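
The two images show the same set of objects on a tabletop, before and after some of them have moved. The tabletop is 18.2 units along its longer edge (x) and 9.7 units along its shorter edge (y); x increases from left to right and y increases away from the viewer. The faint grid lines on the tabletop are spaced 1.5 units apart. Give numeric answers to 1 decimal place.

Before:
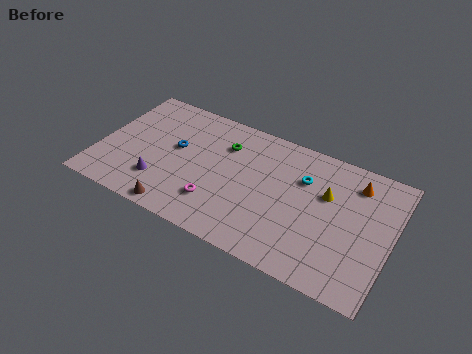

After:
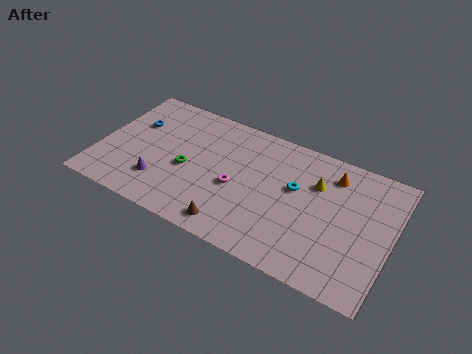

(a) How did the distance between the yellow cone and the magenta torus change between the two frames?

-2.1

Before: roughly 7.4 units apart; after: 5.3. That's 2.1 units closer together.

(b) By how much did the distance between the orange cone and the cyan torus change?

-0.4

The distance was about 3.3 in the first image and 2.9 in the second, so they moved 0.4 units closer together.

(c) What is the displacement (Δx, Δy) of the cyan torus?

(-0.4, -0.9)

From the two frames, the cyan torus sits at roughly (12.6, 6.7) before and (12.2, 5.8) after.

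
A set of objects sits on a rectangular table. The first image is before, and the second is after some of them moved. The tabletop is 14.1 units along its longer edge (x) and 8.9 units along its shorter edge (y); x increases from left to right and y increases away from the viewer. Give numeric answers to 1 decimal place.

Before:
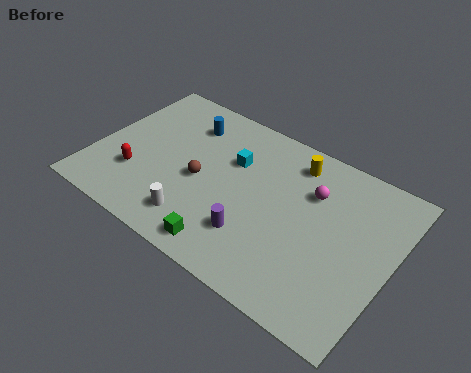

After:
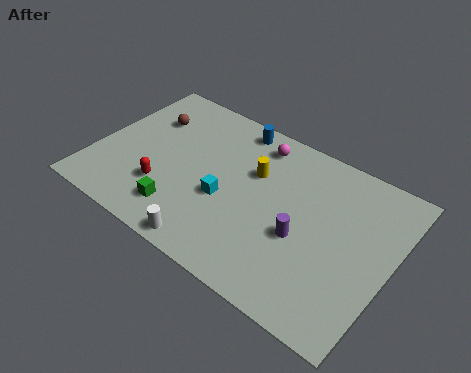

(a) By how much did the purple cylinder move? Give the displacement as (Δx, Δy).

(2.1, 1.2)

The purple cylinder was at about (8.0, 2.4) and moved to about (10.1, 3.6).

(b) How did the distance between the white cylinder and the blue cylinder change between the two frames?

+1.7

Before: roughly 5.4 units apart; after: 7.1. That's 1.7 units further apart.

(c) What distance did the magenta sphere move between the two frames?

3.2

The magenta sphere was near (10.1, 6.2) before and (7.2, 7.5) after, so it travelled √(2.9² + 1.3²) ≈ 3.2 units.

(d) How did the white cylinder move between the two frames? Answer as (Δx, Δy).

(0.9, -0.9)

The white cylinder was at about (5.4, 1.7) and moved to about (6.3, 0.8).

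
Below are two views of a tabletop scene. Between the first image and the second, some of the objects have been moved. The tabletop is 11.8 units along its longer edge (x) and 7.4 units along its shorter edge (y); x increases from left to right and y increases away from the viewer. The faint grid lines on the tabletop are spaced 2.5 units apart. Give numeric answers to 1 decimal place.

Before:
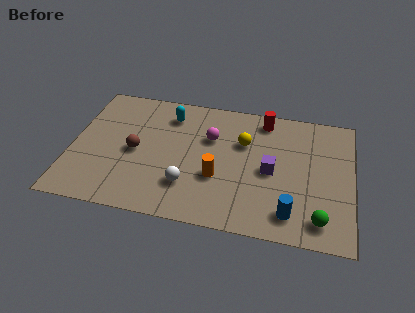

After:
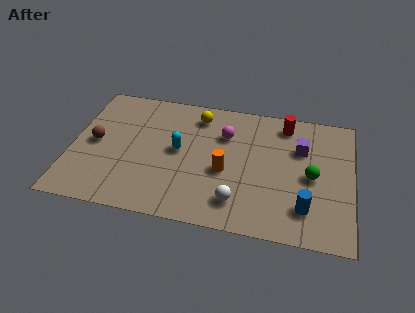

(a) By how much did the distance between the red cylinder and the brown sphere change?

+2.3

The distance was about 6.0 in the first image and 8.3 in the second, so they moved 2.3 units further apart.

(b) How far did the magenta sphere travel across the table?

0.7

From (5.8, 4.9) to (6.4, 5.2), the magenta sphere covered √(0.6² + 0.3²) ≈ 0.7 units.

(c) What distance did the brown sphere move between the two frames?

1.7

The brown sphere moved from about (2.7, 3.5) to (1.0, 3.7), a distance of √(1.7² + 0.2²) ≈ 1.7.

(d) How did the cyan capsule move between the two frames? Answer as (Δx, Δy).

(0.5, -2.0)

The cyan capsule started near (4.0, 5.9) and ended near (4.5, 3.9).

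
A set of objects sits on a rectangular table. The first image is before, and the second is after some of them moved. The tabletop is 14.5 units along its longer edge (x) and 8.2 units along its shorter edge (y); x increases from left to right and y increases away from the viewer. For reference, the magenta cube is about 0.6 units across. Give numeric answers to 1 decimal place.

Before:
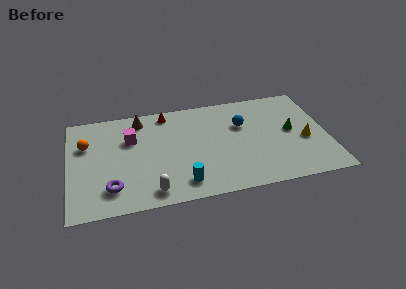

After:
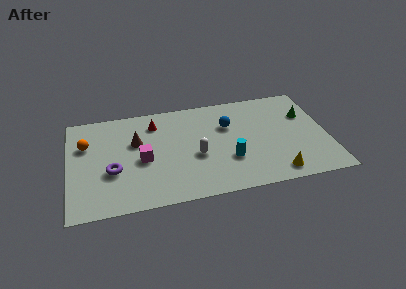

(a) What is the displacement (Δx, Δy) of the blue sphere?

(-0.8, 0.1)

The blue sphere started near (9.8, 5.4) and ended near (9.0, 5.5).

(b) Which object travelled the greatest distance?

the white capsule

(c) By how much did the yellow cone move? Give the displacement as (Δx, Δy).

(-1.8, -2.3)

From the two frames, the yellow cone sits at roughly (13.2, 3.4) before and (11.4, 1.1) after.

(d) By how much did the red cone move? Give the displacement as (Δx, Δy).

(-0.7, -0.7)

The red cone was at about (5.6, 7.2) and moved to about (4.9, 6.5).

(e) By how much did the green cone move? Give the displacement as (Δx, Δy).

(0.9, 1.2)

From the two frames, the green cone sits at roughly (12.5, 4.3) before and (13.4, 5.5) after.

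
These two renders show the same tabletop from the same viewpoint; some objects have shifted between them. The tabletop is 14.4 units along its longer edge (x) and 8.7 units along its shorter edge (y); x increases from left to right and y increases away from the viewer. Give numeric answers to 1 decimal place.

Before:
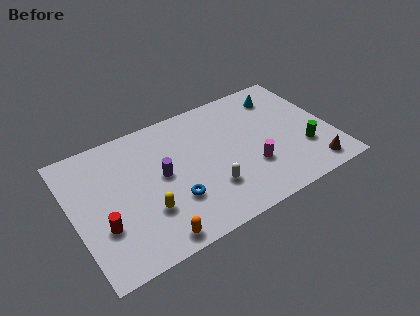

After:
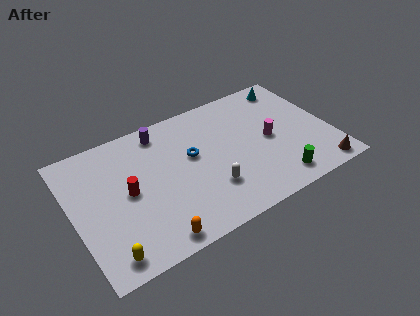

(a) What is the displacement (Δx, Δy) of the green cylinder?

(-1.8, -1.4)

From the two frames, the green cylinder sits at roughly (12.7, 2.7) before and (10.9, 1.3) after.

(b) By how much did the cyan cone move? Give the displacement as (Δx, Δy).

(0.7, 0.5)

The cyan cone was at about (12.1, 7.0) and moved to about (12.8, 7.5).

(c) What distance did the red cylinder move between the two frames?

2.2

The red cylinder was near (1.4, 2.9) before and (3.0, 4.4) after, so it travelled √(1.6² + 1.5²) ≈ 2.2 units.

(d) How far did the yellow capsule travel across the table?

2.9

The yellow capsule moved from about (3.8, 2.7) to (1.4, 1.1), a distance of √(2.4² + 1.6²) ≈ 2.9.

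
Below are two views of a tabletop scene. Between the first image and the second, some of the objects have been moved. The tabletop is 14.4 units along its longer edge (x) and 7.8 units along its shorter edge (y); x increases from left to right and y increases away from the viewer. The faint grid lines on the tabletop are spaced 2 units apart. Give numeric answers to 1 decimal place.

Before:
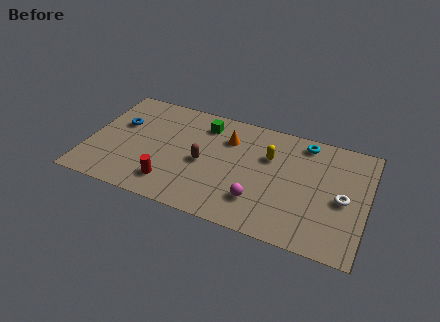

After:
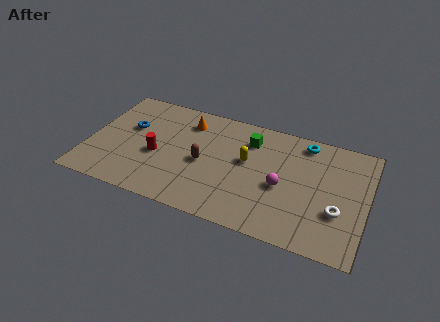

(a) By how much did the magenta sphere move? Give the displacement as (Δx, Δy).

(1.1, 1.4)

From the two frames, the magenta sphere sits at roughly (9.0, 2.0) before and (10.1, 3.4) after.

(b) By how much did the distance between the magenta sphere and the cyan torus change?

-1.7

The distance was about 5.2 in the first image and 3.5 in the second, so they moved 1.7 units closer together.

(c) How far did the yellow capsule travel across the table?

1.3

The yellow capsule was near (9.3, 5.2) before and (8.2, 4.5) after, so it travelled √(1.1² + 0.7²) ≈ 1.3 units.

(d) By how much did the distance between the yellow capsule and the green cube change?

-2.2

Before: roughly 3.7 units apart; after: 1.5. That's 2.2 units closer together.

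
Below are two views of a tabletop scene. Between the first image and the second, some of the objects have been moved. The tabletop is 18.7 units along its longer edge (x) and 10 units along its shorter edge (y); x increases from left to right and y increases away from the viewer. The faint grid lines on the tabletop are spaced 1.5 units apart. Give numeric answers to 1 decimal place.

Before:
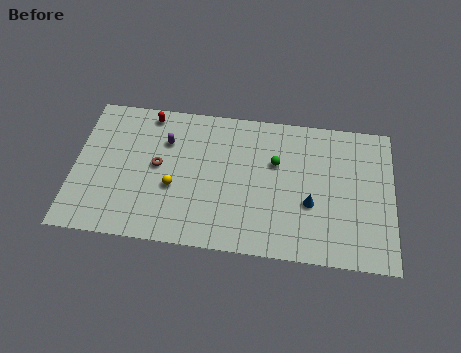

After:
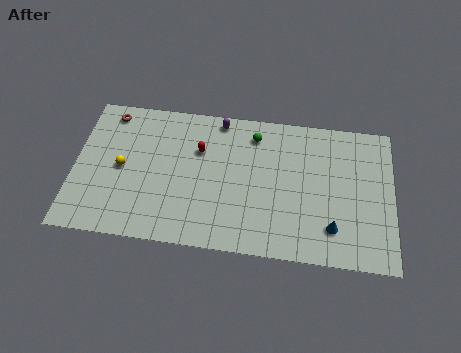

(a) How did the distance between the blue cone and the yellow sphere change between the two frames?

+4.7

Before: roughly 8.0 units apart; after: 12.7. That's 4.7 units further apart.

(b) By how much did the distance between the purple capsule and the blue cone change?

+0.3

The distance was about 9.2 in the first image and 9.5 in the second, so they moved 0.3 units further apart.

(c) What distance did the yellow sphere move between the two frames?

3.3

From (5.9, 3.9) to (2.8, 4.9), the yellow sphere covered √(3.1² + 1.0²) ≈ 3.3 units.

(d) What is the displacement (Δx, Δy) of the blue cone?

(1.3, -1.5)

The blue cone started near (13.9, 3.8) and ended near (15.2, 2.3).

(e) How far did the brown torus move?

4.5

From (4.9, 5.3) to (1.9, 8.7), the brown torus covered √(3.0² + 3.4²) ≈ 4.5 units.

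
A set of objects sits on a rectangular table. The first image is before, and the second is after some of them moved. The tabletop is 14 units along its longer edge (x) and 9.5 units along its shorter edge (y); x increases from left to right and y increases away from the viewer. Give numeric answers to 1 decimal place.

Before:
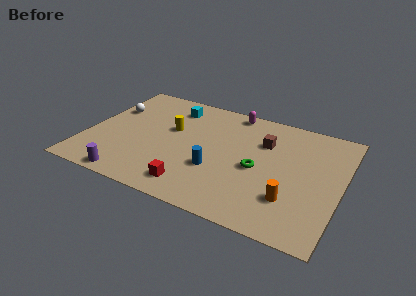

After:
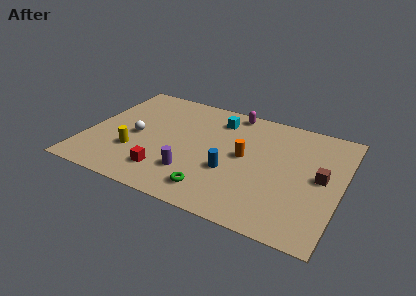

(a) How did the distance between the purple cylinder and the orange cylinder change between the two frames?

-5.2

Before: roughly 8.8 units apart; after: 3.6. That's 5.2 units closer together.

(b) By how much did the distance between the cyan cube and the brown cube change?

+1.2

Before: roughly 5.4 units apart; after: 6.6. That's 1.2 units further apart.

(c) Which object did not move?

the magenta capsule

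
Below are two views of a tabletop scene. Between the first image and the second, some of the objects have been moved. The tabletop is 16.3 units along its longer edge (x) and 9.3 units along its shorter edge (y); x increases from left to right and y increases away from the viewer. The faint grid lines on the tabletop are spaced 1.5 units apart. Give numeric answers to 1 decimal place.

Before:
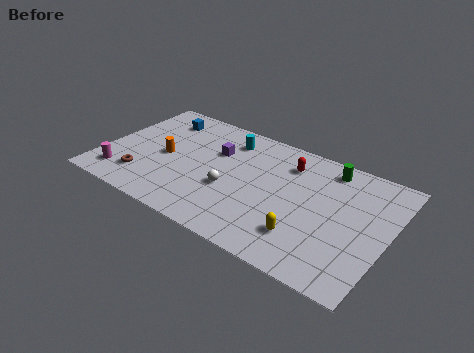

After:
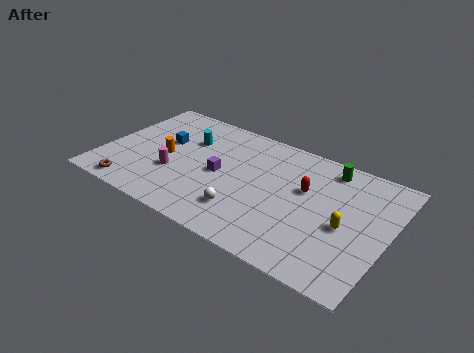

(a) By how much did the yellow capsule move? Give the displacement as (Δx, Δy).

(2.0, 1.8)

The yellow capsule was at about (12.0, 2.3) and moved to about (14.0, 4.1).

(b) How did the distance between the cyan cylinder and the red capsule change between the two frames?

+3.4

Before: roughly 3.6 units apart; after: 7.0. That's 3.4 units further apart.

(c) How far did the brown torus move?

1.2

The brown torus moved from about (2.6, 2.1) to (2.2, 1.0), a distance of √(0.4² + 1.1²) ≈ 1.2.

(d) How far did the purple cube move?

1.8

The purple cube was near (6.2, 6.2) before and (6.7, 4.5) after, so it travelled √(0.5² + 1.7²) ≈ 1.8 units.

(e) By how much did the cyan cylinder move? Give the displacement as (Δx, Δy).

(-2.2, -1.1)

The cyan cylinder started near (6.7, 7.5) and ended near (4.5, 6.4).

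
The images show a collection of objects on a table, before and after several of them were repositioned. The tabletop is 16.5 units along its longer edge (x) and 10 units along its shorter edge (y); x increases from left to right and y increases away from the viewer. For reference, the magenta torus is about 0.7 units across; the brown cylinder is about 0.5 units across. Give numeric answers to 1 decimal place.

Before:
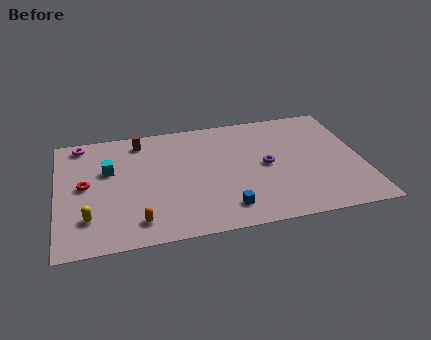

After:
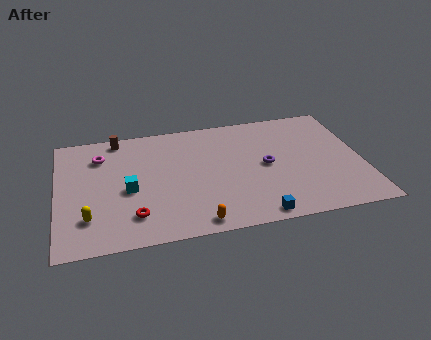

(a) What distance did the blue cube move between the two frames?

1.8

The blue cube moved from about (8.9, 1.8) to (10.5, 0.9), a distance of √(1.6² + 0.9²) ≈ 1.8.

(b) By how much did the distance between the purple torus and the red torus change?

-2.0

They were about 9.8 units apart before and 7.8 after — 2.0 units closer together.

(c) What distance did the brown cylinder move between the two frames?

1.3

The brown cylinder was near (4.6, 8.5) before and (3.4, 9.0) after, so it travelled √(1.2² + 0.5²) ≈ 1.3 units.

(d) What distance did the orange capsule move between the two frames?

3.2

The orange capsule moved from about (4.2, 1.7) to (7.3, 1.0), a distance of √(3.1² + 0.7²) ≈ 3.2.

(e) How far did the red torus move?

3.9

The red torus was near (1.5, 5.2) before and (4.0, 2.2) after, so it travelled √(2.5² + 3.0²) ≈ 3.9 units.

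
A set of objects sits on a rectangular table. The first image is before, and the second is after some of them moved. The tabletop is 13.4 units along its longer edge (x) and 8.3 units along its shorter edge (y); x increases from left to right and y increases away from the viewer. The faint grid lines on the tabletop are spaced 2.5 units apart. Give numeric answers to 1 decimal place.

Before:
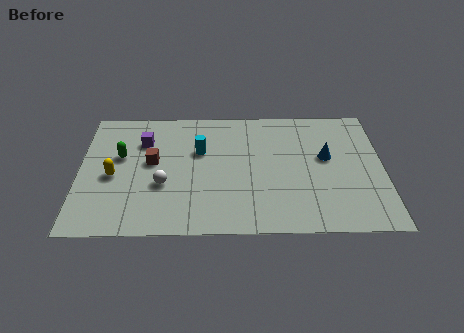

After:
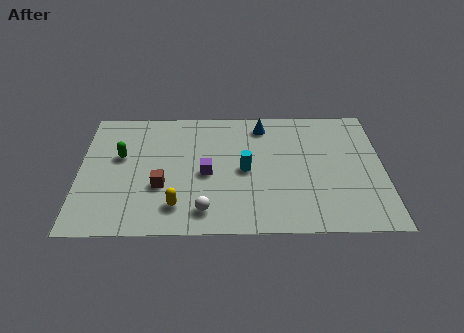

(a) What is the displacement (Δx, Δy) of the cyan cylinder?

(2.0, -1.3)

The cyan cylinder started near (5.3, 5.3) and ended near (7.3, 4.0).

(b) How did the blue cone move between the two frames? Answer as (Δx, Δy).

(-2.8, 2.2)

The blue cone started near (10.9, 4.8) and ended near (8.1, 7.0).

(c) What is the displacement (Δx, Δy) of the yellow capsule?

(2.8, -2.0)

The yellow capsule started near (1.5, 3.7) and ended near (4.3, 1.7).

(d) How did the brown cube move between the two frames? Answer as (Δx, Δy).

(0.4, -1.6)

The brown cube was at about (3.2, 4.6) and moved to about (3.6, 3.0).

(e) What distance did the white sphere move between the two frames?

2.5

The white sphere moved from about (3.7, 3.1) to (5.5, 1.4), a distance of √(1.8² + 1.7²) ≈ 2.5.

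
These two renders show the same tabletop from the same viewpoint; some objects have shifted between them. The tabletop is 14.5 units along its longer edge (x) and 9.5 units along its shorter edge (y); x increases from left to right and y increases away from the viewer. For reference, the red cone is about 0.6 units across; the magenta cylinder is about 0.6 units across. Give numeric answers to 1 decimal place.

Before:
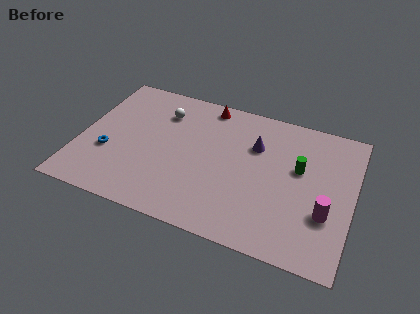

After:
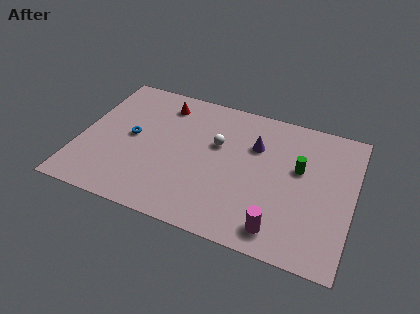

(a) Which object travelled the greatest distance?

the white sphere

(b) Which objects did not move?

the green cylinder and the purple cone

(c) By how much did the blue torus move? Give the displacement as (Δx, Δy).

(1.1, 1.5)

The blue torus was at about (1.6, 3.4) and moved to about (2.7, 4.9).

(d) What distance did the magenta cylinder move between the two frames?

2.9

The magenta cylinder was near (13.2, 3.2) before and (10.9, 1.4) after, so it travelled √(2.3² + 1.8²) ≈ 2.9 units.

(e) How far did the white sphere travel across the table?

3.4

The white sphere moved from about (4.1, 7.2) to (7.2, 5.9), a distance of √(3.1² + 1.3²) ≈ 3.4.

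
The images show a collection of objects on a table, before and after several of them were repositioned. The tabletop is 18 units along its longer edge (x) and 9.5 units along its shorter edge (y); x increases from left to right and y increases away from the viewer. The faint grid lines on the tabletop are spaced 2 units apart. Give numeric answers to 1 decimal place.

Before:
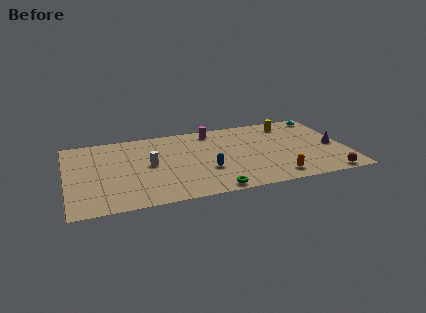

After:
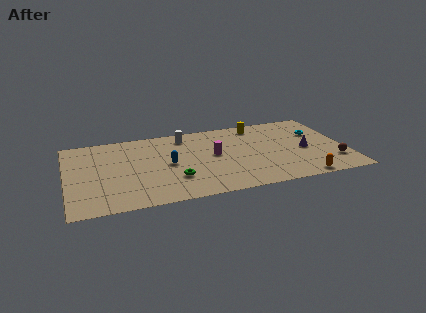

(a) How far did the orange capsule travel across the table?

1.7

The orange capsule was near (13.2, 1.4) before and (14.8, 0.8) after, so it travelled √(1.6² + 0.6²) ≈ 1.7 units.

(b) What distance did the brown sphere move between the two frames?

1.7

The brown sphere was near (16.5, 0.8) before and (17.1, 2.4) after, so it travelled √(0.6² + 1.6²) ≈ 1.7 units.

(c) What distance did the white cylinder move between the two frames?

4.0

The white cylinder was near (5.3, 4.9) before and (7.8, 8.0) after, so it travelled √(2.5² + 3.1²) ≈ 4.0 units.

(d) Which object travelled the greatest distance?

the white cylinder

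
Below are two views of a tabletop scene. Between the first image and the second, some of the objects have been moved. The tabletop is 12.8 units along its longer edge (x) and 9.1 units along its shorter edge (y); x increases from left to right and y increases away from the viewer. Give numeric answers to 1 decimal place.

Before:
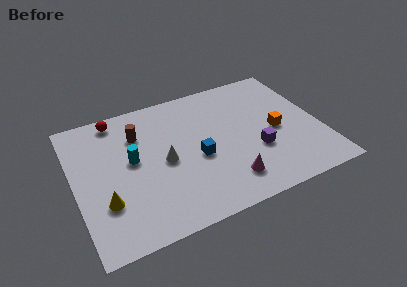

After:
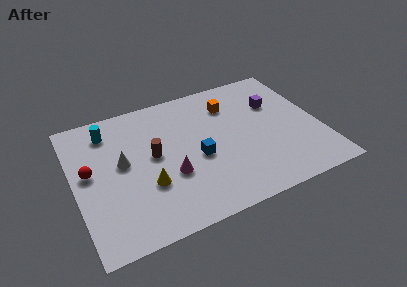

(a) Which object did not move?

the blue cube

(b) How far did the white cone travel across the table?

2.2

The white cone moved from about (4.6, 4.3) to (2.5, 5.0), a distance of √(2.1² + 0.7²) ≈ 2.2.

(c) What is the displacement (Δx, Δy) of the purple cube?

(1.4, 2.9)

The purple cube was at about (9.3, 3.2) and moved to about (10.7, 6.1).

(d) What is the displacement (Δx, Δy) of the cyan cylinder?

(-1.0, 2.4)

From the two frames, the cyan cylinder sits at roughly (3.0, 5.0) before and (2.0, 7.4) after.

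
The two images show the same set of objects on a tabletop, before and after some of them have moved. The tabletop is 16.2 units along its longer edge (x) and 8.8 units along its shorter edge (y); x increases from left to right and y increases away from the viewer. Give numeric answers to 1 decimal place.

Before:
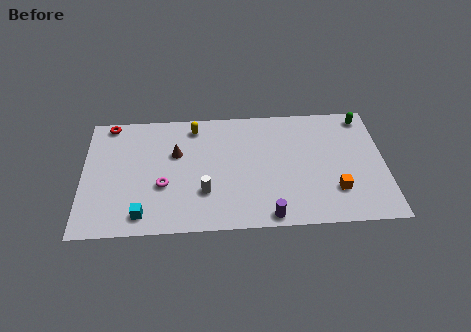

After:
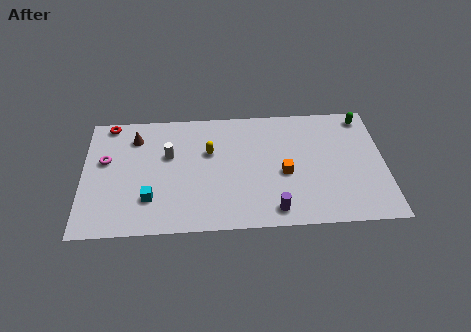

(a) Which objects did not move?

the red torus and the green capsule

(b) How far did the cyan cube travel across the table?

1.2

The cyan cube moved from about (3.2, 1.3) to (3.6, 2.4), a distance of √(0.4² + 1.1²) ≈ 1.2.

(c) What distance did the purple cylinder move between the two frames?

0.5

From (9.9, 0.8) to (10.2, 1.2), the purple cylinder covered √(0.3² + 0.4²) ≈ 0.5 units.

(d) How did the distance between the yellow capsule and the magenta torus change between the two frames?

+1.1

The distance was about 4.5 in the first image and 5.6 in the second, so they moved 1.1 units further apart.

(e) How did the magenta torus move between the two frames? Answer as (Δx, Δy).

(-3.1, 2.0)

The magenta torus started near (4.3, 3.3) and ended near (1.2, 5.3).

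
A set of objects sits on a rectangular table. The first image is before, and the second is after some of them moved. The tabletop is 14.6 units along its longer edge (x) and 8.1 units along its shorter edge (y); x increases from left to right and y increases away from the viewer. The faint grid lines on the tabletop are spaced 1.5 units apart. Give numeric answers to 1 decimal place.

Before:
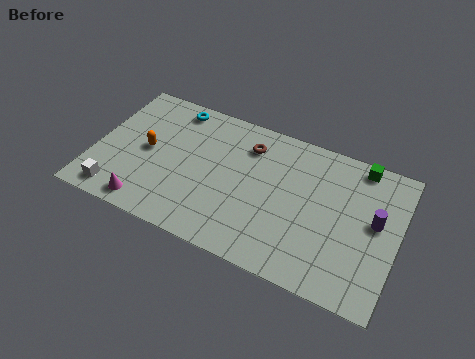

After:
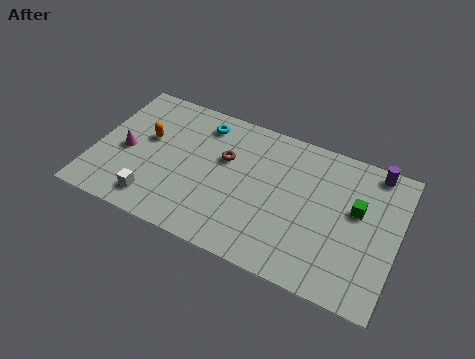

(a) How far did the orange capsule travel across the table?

0.7

The orange capsule was near (2.5, 4.1) before and (2.4, 4.8) after, so it travelled √(0.1² + 0.7²) ≈ 0.7 units.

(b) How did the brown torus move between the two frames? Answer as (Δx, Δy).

(-1.0, -1.2)

The brown torus was at about (7.2, 6.3) and moved to about (6.2, 5.1).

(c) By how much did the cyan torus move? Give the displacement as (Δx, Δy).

(1.5, -0.4)

The cyan torus started near (3.4, 7.1) and ended near (4.9, 6.7).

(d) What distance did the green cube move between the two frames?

2.5

The green cube moved from about (12.5, 7.3) to (12.6, 4.8), a distance of √(0.1² + 2.5²) ≈ 2.5.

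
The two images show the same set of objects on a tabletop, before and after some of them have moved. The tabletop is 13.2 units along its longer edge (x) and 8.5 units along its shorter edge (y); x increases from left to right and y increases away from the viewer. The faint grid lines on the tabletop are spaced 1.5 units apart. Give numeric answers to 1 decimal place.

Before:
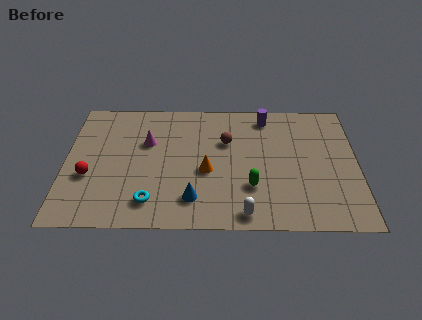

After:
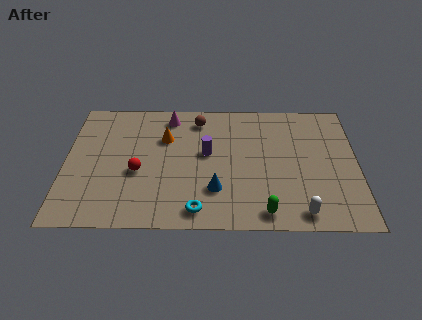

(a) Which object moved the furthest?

the purple cylinder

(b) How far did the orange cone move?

2.9

The orange cone moved from about (6.4, 3.6) to (4.5, 5.8), a distance of √(1.9² + 2.2²) ≈ 2.9.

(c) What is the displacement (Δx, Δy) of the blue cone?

(1.0, 0.6)

From the two frames, the blue cone sits at roughly (5.8, 1.8) before and (6.8, 2.4) after.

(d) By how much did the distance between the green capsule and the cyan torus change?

-1.6

The distance was about 4.6 in the first image and 3.0 in the second, so they moved 1.6 units closer together.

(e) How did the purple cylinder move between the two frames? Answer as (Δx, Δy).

(-2.7, -2.5)

The purple cylinder was at about (9.1, 7.3) and moved to about (6.4, 4.8).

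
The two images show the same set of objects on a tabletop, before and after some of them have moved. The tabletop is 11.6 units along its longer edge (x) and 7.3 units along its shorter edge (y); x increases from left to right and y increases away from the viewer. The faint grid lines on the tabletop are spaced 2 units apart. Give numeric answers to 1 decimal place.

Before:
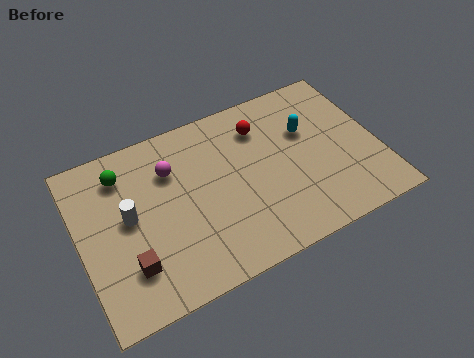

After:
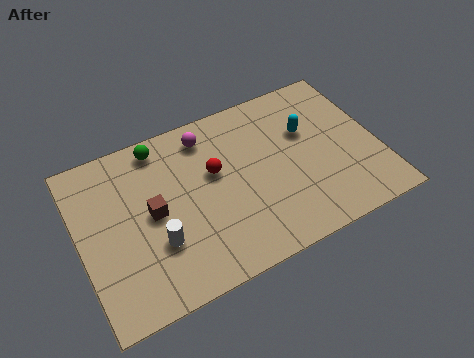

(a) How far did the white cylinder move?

1.7

The white cylinder moved from about (1.9, 3.9) to (2.8, 2.4), a distance of √(0.9² + 1.5²) ≈ 1.7.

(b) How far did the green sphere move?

1.6

From (1.9, 5.8) to (3.4, 6.4), the green sphere covered √(1.5² + 0.6²) ≈ 1.6 units.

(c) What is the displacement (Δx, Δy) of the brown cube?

(1.1, 1.8)

From the two frames, the brown cube sits at roughly (1.7, 1.9) before and (2.8, 3.7) after.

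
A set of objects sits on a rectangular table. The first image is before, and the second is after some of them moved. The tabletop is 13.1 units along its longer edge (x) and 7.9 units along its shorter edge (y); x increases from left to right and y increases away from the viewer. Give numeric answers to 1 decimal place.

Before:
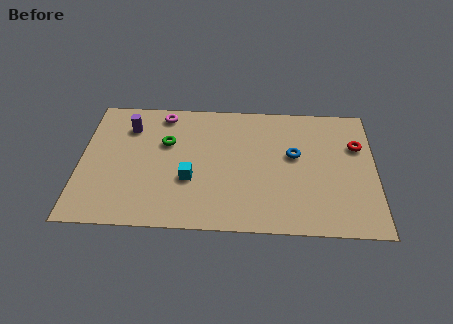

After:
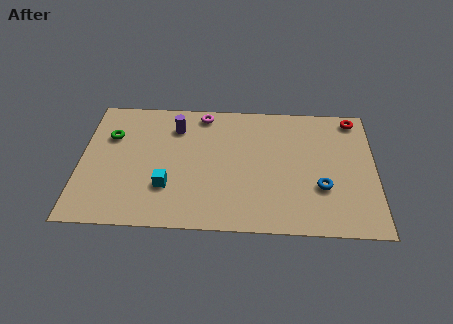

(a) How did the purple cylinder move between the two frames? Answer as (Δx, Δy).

(2.1, 0.1)

From the two frames, the purple cylinder sits at roughly (2.1, 6.0) before and (4.2, 6.1) after.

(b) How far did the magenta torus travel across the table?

1.8

The magenta torus was near (3.6, 6.9) before and (5.4, 7.0) after, so it travelled √(1.8² + 0.1²) ≈ 1.8 units.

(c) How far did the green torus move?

2.5

The green torus moved from about (3.8, 5.1) to (1.3, 5.4), a distance of √(2.5² + 0.3²) ≈ 2.5.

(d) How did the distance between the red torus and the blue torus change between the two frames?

+1.7

The distance was about 2.9 in the first image and 4.6 in the second, so they moved 1.7 units further apart.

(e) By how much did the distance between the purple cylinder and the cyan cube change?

-0.5

Before: roughly 4.2 units apart; after: 3.7. That's 0.5 units closer together.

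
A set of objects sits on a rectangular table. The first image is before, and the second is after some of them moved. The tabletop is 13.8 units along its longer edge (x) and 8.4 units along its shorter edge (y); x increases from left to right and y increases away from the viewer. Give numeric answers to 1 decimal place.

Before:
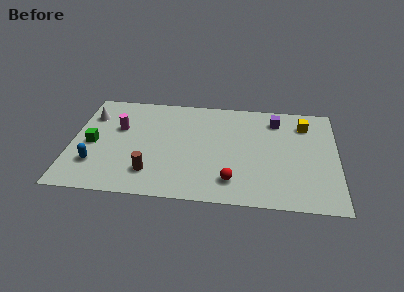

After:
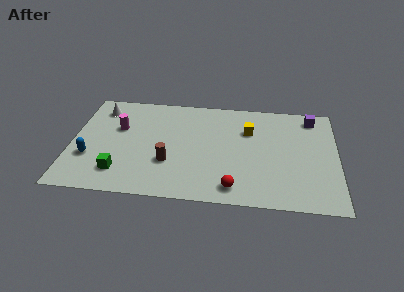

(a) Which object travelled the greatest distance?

the yellow cube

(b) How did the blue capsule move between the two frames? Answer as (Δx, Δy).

(-0.3, 0.5)

The blue capsule started near (1.3, 2.3) and ended near (1.0, 2.8).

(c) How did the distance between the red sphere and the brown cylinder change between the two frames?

-0.4

They were about 4.2 units apart before and 3.8 after — 0.4 units closer together.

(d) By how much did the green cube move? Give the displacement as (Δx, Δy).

(1.5, -2.1)

The green cube was at about (1.1, 3.9) and moved to about (2.6, 1.8).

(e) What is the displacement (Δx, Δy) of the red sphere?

(0.1, -0.5)

From the two frames, the red sphere sits at roughly (8.4, 1.7) before and (8.5, 1.2) after.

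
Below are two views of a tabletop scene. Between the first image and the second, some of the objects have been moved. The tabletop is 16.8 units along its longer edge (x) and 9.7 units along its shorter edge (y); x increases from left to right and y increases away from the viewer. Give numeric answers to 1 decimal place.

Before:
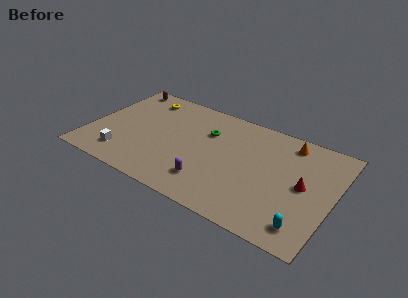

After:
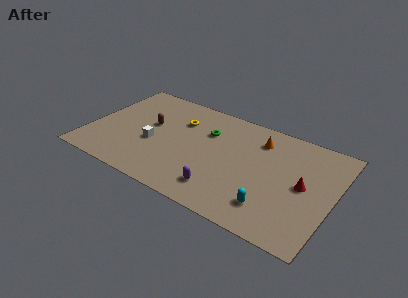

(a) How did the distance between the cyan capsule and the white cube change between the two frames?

-3.9

The distance was about 12.6 in the first image and 8.7 in the second, so they moved 3.9 units closer together.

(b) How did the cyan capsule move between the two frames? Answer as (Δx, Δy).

(-2.3, 0.5)

The cyan capsule started near (15.3, 1.6) and ended near (13.0, 2.1).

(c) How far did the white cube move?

2.7

The white cube was near (2.7, 1.9) before and (4.5, 3.9) after, so it travelled √(1.8² + 2.0²) ≈ 2.7 units.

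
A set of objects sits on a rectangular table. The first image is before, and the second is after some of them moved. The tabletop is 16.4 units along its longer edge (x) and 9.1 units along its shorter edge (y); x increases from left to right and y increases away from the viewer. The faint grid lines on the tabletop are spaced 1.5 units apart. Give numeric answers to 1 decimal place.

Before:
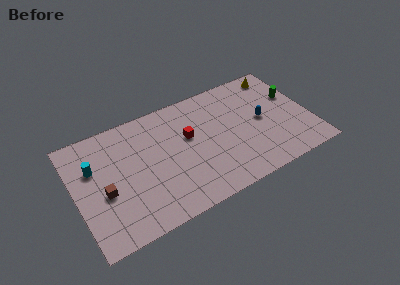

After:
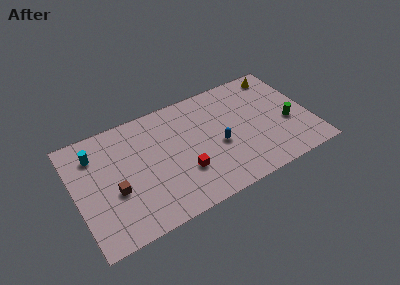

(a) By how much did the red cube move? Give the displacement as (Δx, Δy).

(-0.7, -2.6)

From the two frames, the red cube sits at roughly (8.0, 5.5) before and (7.3, 2.9) after.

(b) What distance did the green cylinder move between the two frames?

2.2

From (15.5, 5.7) to (14.8, 3.6), the green cylinder covered √(0.7² + 2.1²) ≈ 2.2 units.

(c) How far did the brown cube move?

0.7

The brown cube was near (1.9, 3.8) before and (2.6, 3.6) after, so it travelled √(0.7² + 0.2²) ≈ 0.7 units.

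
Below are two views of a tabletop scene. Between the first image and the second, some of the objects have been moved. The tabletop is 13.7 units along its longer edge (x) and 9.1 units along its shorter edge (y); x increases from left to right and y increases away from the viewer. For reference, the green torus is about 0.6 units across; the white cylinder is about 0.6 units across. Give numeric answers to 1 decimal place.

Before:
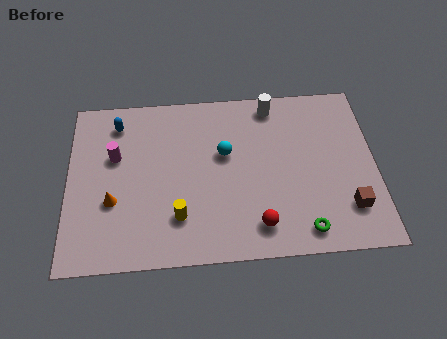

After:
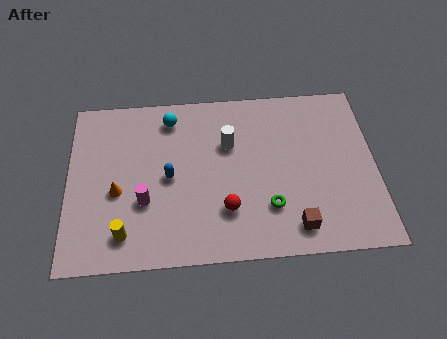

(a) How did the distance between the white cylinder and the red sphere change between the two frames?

-2.9

They were about 6.4 units apart before and 3.5 after — 2.9 units closer together.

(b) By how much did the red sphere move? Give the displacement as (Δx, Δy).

(-1.4, 0.9)

The red sphere was at about (8.4, 1.6) and moved to about (7.0, 2.5).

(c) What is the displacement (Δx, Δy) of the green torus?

(-1.5, 1.3)

The green torus was at about (10.4, 1.2) and moved to about (8.9, 2.5).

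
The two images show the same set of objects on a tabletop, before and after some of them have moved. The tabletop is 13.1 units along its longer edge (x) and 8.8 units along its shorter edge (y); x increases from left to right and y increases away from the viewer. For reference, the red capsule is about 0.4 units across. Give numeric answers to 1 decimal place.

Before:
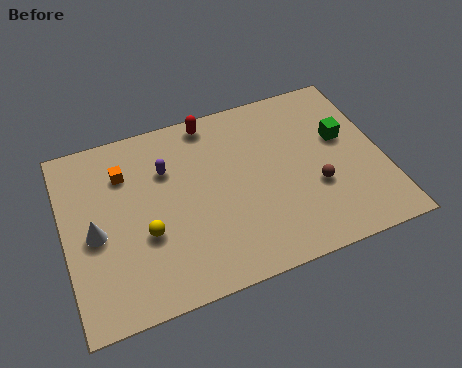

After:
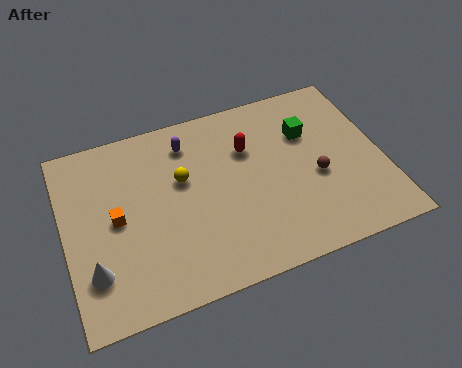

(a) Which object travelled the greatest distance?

the yellow sphere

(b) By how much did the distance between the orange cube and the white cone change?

-0.5

The distance was about 2.9 in the first image and 2.4 in the second, so they moved 0.5 units closer together.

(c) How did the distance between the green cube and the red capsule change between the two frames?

-3.4

They were about 5.9 units apart before and 2.5 after — 3.4 units closer together.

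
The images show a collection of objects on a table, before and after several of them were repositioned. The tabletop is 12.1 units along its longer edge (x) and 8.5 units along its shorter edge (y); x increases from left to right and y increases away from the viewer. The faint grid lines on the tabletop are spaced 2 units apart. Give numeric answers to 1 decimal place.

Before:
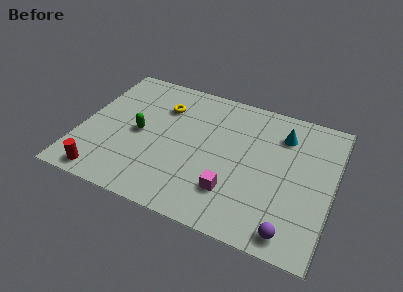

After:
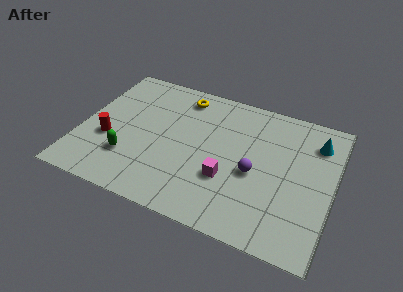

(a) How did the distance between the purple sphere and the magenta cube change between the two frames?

-1.7

The distance was about 3.1 in the first image and 1.4 in the second, so they moved 1.7 units closer together.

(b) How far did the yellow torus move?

1.3

The yellow torus moved from about (3.7, 6.2) to (4.5, 7.2), a distance of √(0.8² + 1.0²) ≈ 1.3.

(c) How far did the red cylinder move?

2.3

The red cylinder moved from about (1.5, 0.9) to (1.4, 3.2), a distance of √(0.1² + 2.3²) ≈ 2.3.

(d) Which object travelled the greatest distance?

the purple sphere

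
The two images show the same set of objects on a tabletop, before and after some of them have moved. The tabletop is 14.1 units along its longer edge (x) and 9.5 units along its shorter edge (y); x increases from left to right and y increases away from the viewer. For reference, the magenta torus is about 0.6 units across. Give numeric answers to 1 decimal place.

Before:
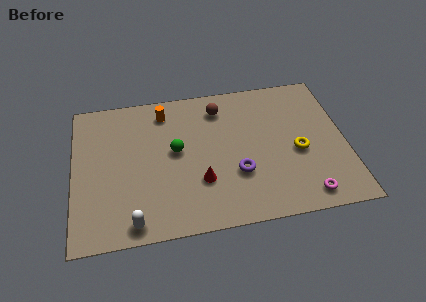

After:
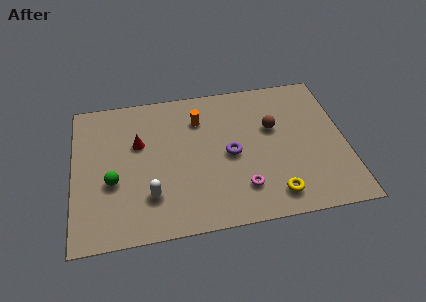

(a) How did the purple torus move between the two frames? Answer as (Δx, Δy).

(-0.3, 1.3)

The purple torus started near (8.4, 3.2) and ended near (8.1, 4.5).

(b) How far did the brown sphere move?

3.2

From (7.7, 7.7) to (10.4, 5.9), the brown sphere covered √(2.7² + 1.8²) ≈ 3.2 units.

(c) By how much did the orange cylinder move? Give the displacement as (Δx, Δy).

(1.8, -0.8)

From the two frames, the orange cylinder sits at roughly (4.8, 7.9) before and (6.6, 7.1) after.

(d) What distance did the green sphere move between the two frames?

3.6

The green sphere moved from about (5.3, 5.2) to (2.0, 3.7), a distance of √(3.3² + 1.5²) ≈ 3.6.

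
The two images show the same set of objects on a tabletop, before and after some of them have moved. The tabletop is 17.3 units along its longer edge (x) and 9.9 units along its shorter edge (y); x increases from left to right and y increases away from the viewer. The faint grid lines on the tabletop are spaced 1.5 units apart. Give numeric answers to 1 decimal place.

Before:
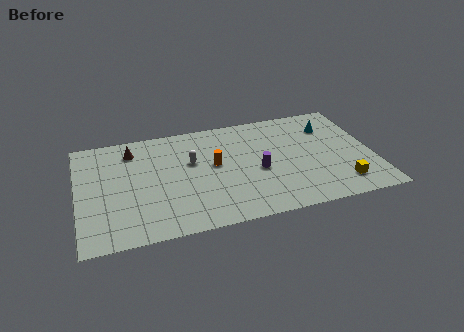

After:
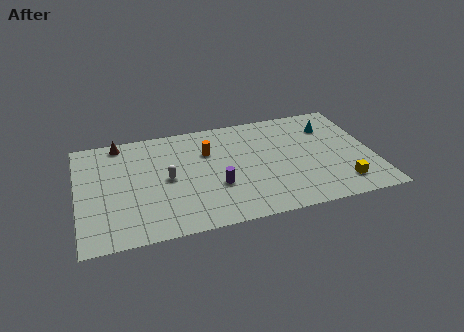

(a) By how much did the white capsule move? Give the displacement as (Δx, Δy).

(-1.5, -1.2)

From the two frames, the white capsule sits at roughly (6.7, 6.1) before and (5.2, 4.9) after.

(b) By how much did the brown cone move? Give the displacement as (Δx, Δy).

(-0.7, 0.9)

The brown cone was at about (3.3, 8.0) and moved to about (2.6, 8.9).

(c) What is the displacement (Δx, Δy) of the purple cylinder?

(-2.5, -0.8)

The purple cylinder was at about (10.5, 4.3) and moved to about (8.0, 3.5).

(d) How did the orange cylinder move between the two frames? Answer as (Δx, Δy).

(-0.3, 1.3)

From the two frames, the orange cylinder sits at roughly (8.0, 5.5) before and (7.7, 6.8) after.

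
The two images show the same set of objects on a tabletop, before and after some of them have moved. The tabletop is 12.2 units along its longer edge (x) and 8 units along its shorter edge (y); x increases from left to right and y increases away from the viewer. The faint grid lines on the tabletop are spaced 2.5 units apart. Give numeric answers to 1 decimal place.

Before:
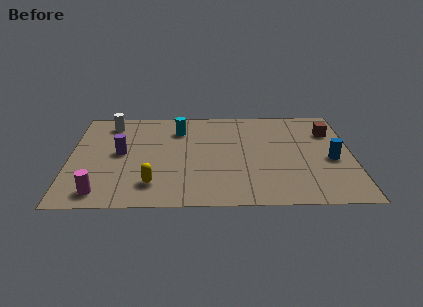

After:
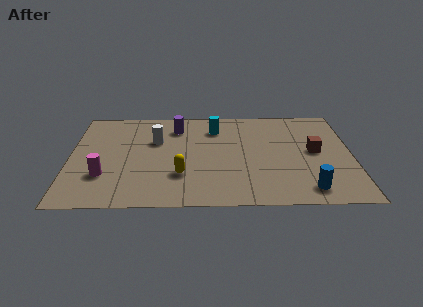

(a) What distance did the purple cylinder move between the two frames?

3.2

The purple cylinder moved from about (2.2, 4.2) to (4.6, 6.3), a distance of √(2.4² + 2.1²) ≈ 3.2.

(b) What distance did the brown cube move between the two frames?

1.7

From (11.3, 5.8) to (10.6, 4.2), the brown cube covered √(0.7² + 1.6²) ≈ 1.7 units.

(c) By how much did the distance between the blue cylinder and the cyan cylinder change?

-0.8

The distance was about 7.1 in the first image and 6.3 in the second, so they moved 0.8 units closer together.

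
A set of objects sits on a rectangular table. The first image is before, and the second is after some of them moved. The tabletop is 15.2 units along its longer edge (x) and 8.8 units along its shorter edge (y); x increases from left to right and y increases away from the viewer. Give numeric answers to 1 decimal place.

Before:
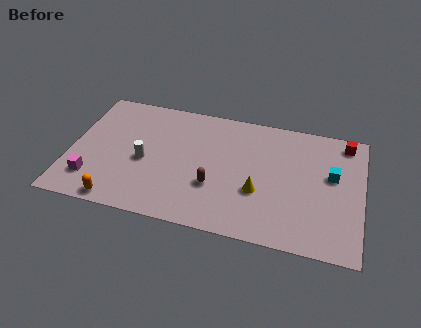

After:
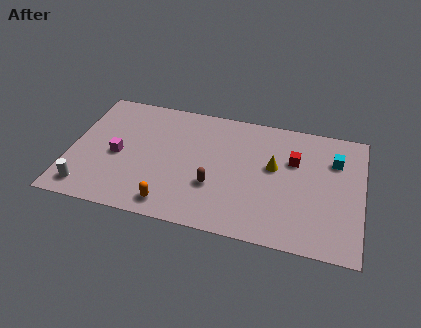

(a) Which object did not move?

the brown capsule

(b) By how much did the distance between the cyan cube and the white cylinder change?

+3.8

The distance was about 9.8 in the first image and 13.6 in the second, so they moved 3.8 units further apart.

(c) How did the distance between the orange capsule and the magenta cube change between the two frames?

+2.2

They were about 1.9 units apart before and 4.1 after — 2.2 units further apart.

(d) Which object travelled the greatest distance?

the white cylinder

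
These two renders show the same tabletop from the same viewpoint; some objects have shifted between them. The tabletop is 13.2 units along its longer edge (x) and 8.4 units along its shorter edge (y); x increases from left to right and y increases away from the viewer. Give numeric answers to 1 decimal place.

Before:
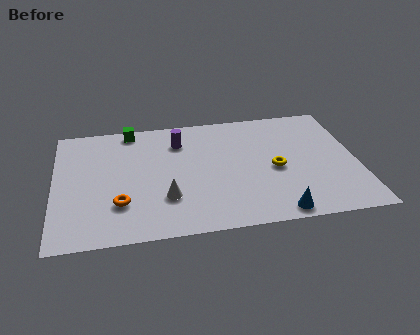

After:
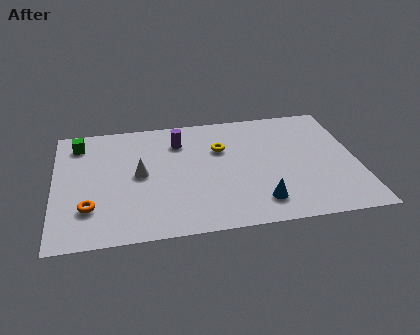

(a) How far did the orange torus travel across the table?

1.3

The orange torus moved from about (2.8, 2.4) to (1.5, 2.3), a distance of √(1.3² + 0.1²) ≈ 1.3.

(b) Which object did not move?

the purple cylinder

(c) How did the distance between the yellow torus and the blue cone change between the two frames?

+1.3

The distance was about 3.0 in the first image and 4.3 in the second, so they moved 1.3 units further apart.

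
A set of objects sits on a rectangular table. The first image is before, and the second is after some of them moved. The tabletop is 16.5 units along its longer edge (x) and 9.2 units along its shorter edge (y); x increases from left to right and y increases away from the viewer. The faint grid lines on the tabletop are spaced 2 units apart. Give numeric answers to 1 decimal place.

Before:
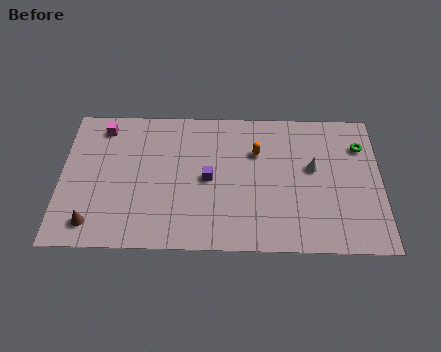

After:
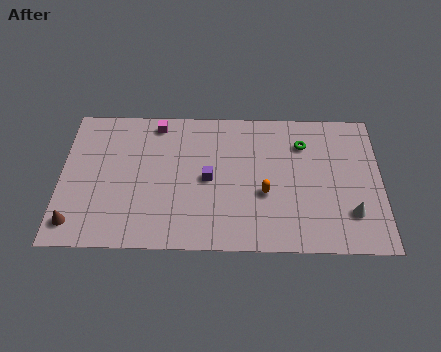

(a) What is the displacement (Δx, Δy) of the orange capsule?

(0.4, -2.7)

The orange capsule started near (10.1, 6.3) and ended near (10.5, 3.6).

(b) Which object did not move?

the purple cube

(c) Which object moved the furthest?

the white cone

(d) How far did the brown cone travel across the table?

0.9

The brown cone was near (1.7, 1.5) before and (0.8, 1.5) after, so it travelled √(0.9² + 0.0²) ≈ 0.9 units.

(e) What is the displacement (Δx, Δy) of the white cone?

(1.9, -2.9)

The white cone started near (13.0, 5.3) and ended near (14.9, 2.4).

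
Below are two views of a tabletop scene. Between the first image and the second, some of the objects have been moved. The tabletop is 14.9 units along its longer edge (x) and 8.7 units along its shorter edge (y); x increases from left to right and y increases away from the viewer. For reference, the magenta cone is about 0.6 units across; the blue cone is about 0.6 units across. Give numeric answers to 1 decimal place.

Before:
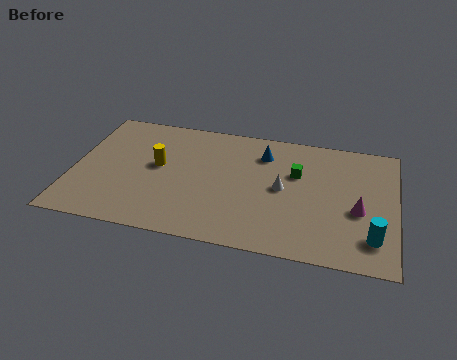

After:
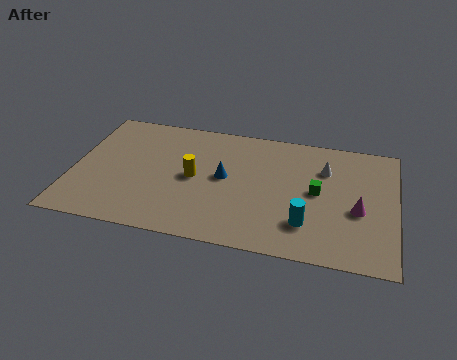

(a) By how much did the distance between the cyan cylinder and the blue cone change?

-2.5

They were about 7.1 units apart before and 4.6 after — 2.5 units closer together.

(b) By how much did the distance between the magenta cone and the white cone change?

-0.5

They were about 3.6 units apart before and 3.1 after — 0.5 units closer together.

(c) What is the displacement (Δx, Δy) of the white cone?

(1.9, 1.8)

From the two frames, the white cone sits at roughly (9.7, 4.4) before and (11.6, 6.2) after.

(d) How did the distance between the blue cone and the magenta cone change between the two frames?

+0.8

They were about 5.5 units apart before and 6.3 after — 0.8 units further apart.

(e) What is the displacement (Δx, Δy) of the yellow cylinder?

(1.7, -0.5)

The yellow cylinder started near (3.9, 4.8) and ended near (5.6, 4.3).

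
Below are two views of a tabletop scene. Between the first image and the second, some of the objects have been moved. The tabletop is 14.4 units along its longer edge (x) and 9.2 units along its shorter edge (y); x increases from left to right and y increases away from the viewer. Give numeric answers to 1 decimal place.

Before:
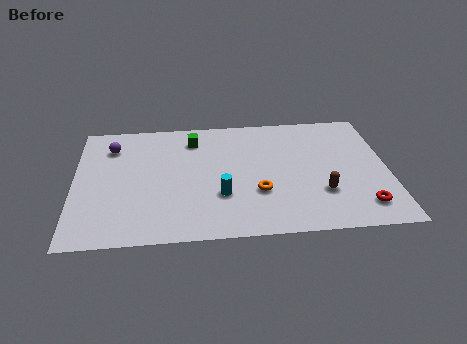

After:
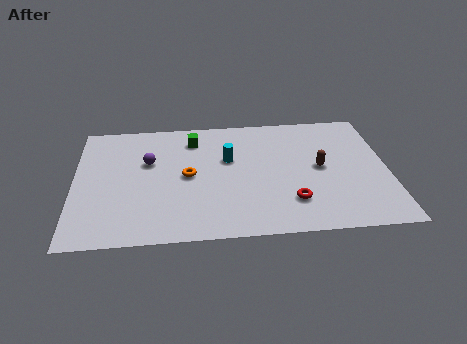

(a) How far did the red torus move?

3.3

The red torus was near (13.1, 1.7) before and (9.9, 2.3) after, so it travelled √(3.2² + 0.6²) ≈ 3.3 units.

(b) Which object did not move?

the green cube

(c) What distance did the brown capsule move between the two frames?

1.9

The brown capsule moved from about (11.3, 2.8) to (11.3, 4.7), a distance of √(0.0² + 1.9²) ≈ 1.9.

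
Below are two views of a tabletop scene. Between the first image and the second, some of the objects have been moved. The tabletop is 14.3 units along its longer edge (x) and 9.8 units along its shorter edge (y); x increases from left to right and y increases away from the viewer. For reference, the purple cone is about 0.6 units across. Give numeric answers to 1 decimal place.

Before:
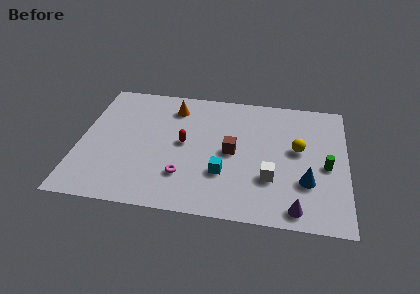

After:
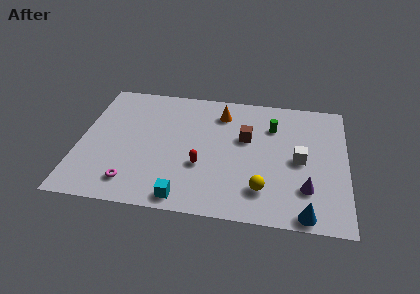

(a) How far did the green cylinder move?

4.0

From (13.2, 4.4) to (10.3, 7.1), the green cylinder covered √(2.9² + 2.7²) ≈ 4.0 units.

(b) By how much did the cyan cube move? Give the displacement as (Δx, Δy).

(-2.0, -2.1)

The cyan cube was at about (7.8, 3.1) and moved to about (5.8, 1.0).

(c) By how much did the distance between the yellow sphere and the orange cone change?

-1.1

The distance was about 7.2 in the first image and 6.1 in the second, so they moved 1.1 units closer together.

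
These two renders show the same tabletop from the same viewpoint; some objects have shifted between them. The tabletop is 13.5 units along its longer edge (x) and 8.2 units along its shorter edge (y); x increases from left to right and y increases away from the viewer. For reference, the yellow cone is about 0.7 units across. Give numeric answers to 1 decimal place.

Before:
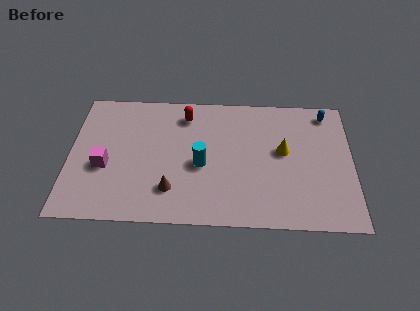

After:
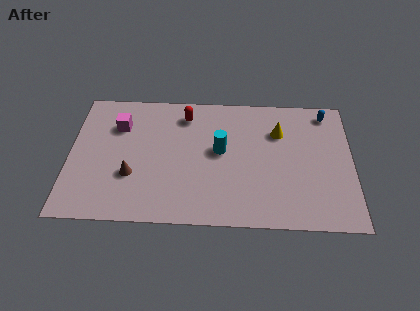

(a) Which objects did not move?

the blue capsule and the red capsule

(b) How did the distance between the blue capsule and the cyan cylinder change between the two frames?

-1.2

Before: roughly 6.9 units apart; after: 5.7. That's 1.2 units closer together.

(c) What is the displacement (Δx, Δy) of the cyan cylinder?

(0.9, 0.9)

The cyan cylinder started near (6.3, 3.6) and ended near (7.2, 4.5).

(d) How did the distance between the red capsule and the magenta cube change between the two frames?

-1.8

Before: roughly 5.1 units apart; after: 3.3. That's 1.8 units closer together.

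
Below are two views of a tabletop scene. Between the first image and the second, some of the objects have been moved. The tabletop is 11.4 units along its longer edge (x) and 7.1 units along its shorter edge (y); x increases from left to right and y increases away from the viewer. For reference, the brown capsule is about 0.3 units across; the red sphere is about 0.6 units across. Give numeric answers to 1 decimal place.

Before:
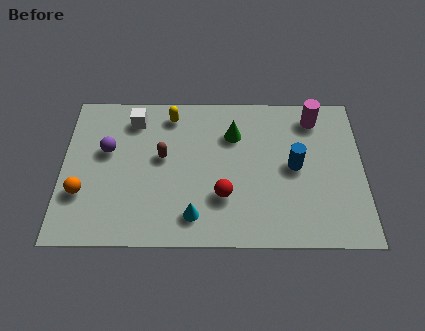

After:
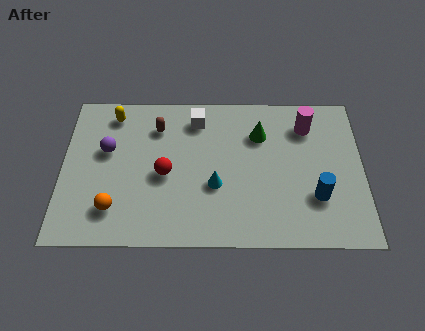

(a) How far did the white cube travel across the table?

2.4

The white cube was near (2.7, 5.8) before and (5.1, 5.8) after, so it travelled √(2.4² + 0.0²) ≈ 2.4 units.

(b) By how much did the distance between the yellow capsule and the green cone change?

+3.1

Before: roughly 2.6 units apart; after: 5.7. That's 3.1 units further apart.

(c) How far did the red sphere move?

2.4

From (6.1, 2.2) to (3.9, 3.2), the red sphere covered √(2.2² + 1.0²) ≈ 2.4 units.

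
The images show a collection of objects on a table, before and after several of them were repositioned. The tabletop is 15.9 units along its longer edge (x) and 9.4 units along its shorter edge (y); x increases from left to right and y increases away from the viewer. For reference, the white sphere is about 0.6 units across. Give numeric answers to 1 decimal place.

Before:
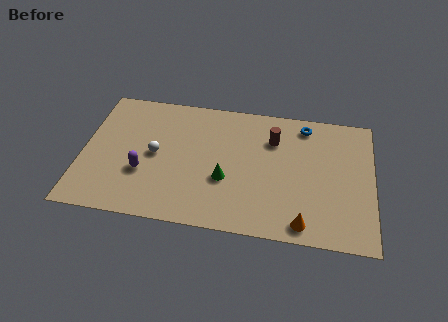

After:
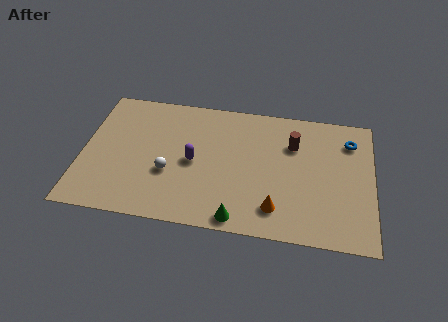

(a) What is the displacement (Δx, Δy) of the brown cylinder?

(1.1, -0.2)

The brown cylinder started near (10.4, 6.8) and ended near (11.5, 6.6).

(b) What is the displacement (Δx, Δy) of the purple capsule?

(2.7, 1.2)

The purple capsule was at about (3.4, 3.3) and moved to about (6.1, 4.5).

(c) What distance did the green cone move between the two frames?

2.7

From (7.9, 3.5) to (8.7, 0.9), the green cone covered √(0.8² + 2.6²) ≈ 2.7 units.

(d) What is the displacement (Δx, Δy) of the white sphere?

(0.8, -1.2)

The white sphere started near (4.0, 4.7) and ended near (4.8, 3.5).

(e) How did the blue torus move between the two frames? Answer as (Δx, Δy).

(2.5, -0.8)

From the two frames, the blue torus sits at roughly (12.1, 8.1) before and (14.6, 7.3) after.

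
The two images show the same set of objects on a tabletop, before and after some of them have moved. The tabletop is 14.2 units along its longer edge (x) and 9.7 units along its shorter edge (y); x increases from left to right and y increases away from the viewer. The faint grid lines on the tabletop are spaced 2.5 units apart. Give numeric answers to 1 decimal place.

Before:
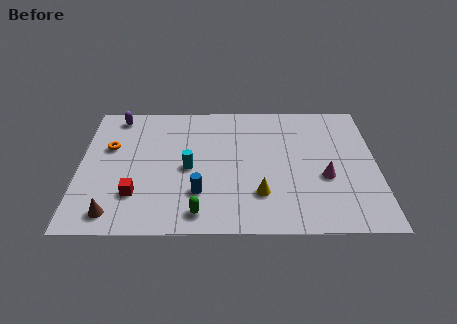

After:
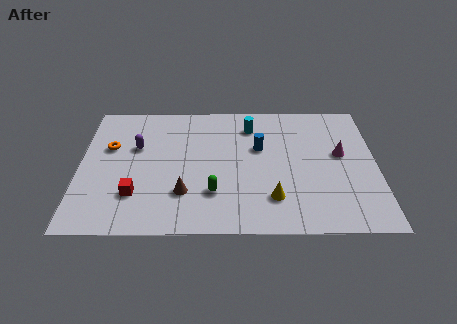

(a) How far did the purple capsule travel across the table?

2.6

From (1.7, 8.5) to (2.7, 6.1), the purple capsule covered √(1.0² + 2.4²) ≈ 2.6 units.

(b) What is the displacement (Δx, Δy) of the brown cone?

(3.3, 1.4)

The brown cone was at about (1.7, 1.3) and moved to about (5.0, 2.7).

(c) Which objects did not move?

the red cube and the orange torus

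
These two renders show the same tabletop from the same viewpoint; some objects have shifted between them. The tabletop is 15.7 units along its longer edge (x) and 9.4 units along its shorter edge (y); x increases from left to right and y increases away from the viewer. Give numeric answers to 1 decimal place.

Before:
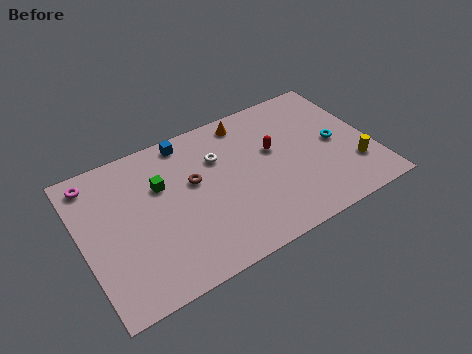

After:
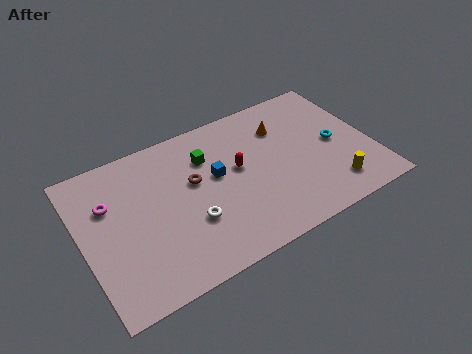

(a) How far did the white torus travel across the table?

3.9

From (7.6, 6.5) to (5.6, 3.2), the white torus covered √(2.0² + 3.3²) ≈ 3.9 units.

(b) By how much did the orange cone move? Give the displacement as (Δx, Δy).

(1.8, -1.3)

The orange cone was at about (9.4, 8.2) and moved to about (11.2, 6.9).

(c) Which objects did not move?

the cyan torus and the brown torus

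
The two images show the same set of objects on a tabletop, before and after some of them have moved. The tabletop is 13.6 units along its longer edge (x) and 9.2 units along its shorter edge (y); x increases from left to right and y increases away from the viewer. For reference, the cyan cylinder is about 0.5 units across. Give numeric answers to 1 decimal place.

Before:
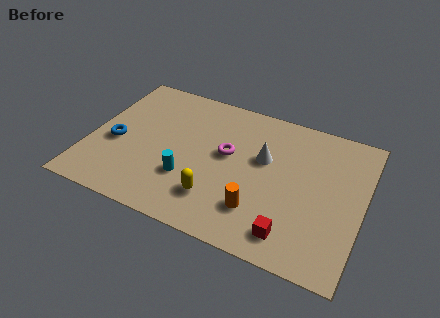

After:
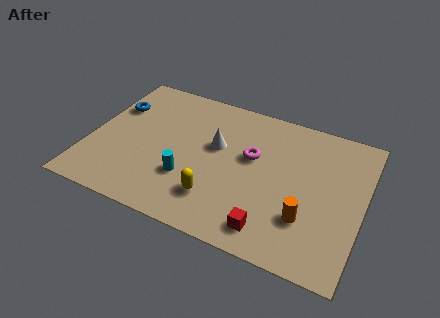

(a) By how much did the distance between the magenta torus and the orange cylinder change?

+0.6

The distance was about 3.5 in the first image and 4.1 in the second, so they moved 0.6 units further apart.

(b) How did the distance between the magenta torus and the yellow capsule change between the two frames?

+0.6

They were about 3.0 units apart before and 3.6 after — 0.6 units further apart.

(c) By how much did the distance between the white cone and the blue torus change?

-2.1

They were about 7.5 units apart before and 5.4 after — 2.1 units closer together.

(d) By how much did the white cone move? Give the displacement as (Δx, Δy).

(-2.4, -0.1)

From the two frames, the white cone sits at roughly (8.6, 5.6) before and (6.2, 5.5) after.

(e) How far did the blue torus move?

2.4

From (1.3, 3.9) to (0.9, 6.3), the blue torus covered √(0.4² + 2.4²) ≈ 2.4 units.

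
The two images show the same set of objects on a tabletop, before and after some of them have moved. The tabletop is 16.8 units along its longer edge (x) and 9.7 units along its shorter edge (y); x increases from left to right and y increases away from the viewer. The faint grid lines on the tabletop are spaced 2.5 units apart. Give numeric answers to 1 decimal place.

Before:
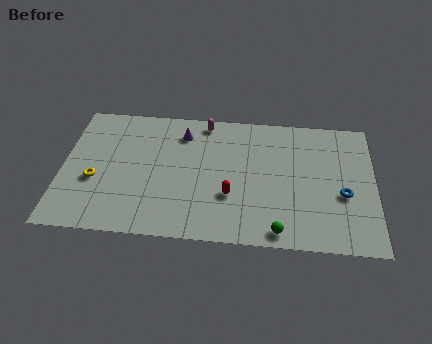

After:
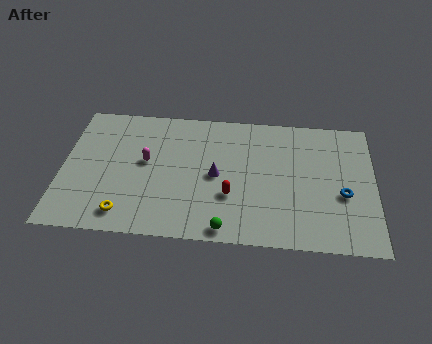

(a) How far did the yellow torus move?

2.9

From (1.8, 3.8) to (3.5, 1.5), the yellow torus covered √(1.7² + 2.3²) ≈ 2.9 units.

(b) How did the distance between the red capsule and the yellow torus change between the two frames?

-1.4

The distance was about 7.3 in the first image and 5.9 in the second, so they moved 1.4 units closer together.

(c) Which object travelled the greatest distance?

the magenta capsule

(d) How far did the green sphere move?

2.8

The green sphere was near (11.7, 1.0) before and (8.9, 0.9) after, so it travelled √(2.8² + 0.1²) ≈ 2.8 units.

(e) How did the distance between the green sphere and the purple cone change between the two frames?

-4.7

The distance was about 8.5 in the first image and 3.8 in the second, so they moved 4.7 units closer together.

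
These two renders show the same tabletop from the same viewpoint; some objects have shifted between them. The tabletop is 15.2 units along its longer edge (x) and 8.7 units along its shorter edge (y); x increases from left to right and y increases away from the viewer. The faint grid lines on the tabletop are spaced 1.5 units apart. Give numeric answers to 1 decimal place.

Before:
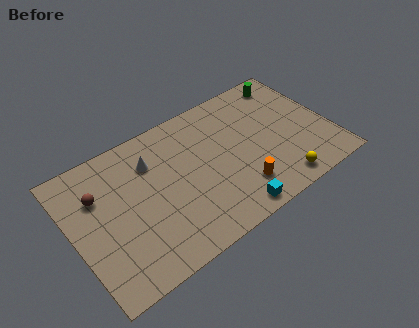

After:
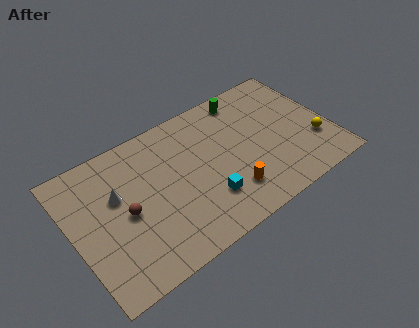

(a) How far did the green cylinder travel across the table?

2.7

The green cylinder moved from about (13.5, 7.5) to (10.8, 7.6), a distance of √(2.7² + 0.1²) ≈ 2.7.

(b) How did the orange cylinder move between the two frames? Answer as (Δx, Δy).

(-0.6, 0.1)

From the two frames, the orange cylinder sits at roughly (9.4, 2.0) before and (8.8, 2.1) after.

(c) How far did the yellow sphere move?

3.0

The yellow sphere was near (11.6, 1.1) before and (14.1, 2.7) after, so it travelled √(2.5² + 1.6²) ≈ 3.0 units.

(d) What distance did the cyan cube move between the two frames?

1.9

From (8.6, 0.9) to (7.5, 2.4), the cyan cube covered √(1.1² + 1.5²) ≈ 1.9 units.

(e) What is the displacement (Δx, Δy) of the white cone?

(-2.2, -1.0)

The white cone was at about (4.9, 6.4) and moved to about (2.7, 5.4).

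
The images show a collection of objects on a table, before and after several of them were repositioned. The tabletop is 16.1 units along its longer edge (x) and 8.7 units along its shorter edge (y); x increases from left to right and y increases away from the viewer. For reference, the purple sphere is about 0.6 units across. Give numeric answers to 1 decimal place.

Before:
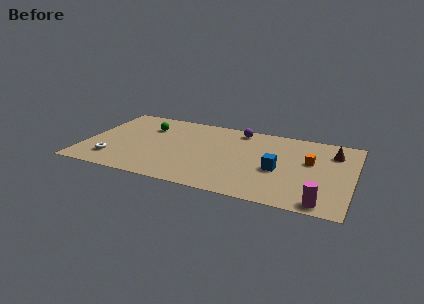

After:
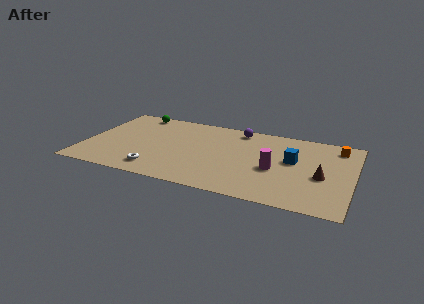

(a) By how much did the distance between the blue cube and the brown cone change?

-2.0

The distance was about 4.2 in the first image and 2.2 in the second, so they moved 2.0 units closer together.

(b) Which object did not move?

the purple sphere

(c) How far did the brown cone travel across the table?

2.9

From (14.8, 6.6) to (14.3, 3.7), the brown cone covered √(0.5² + 2.9²) ≈ 2.9 units.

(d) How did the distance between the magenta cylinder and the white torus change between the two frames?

-5.4

The distance was about 12.6 in the first image and 7.2 in the second, so they moved 5.4 units closer together.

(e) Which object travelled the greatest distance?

the magenta cylinder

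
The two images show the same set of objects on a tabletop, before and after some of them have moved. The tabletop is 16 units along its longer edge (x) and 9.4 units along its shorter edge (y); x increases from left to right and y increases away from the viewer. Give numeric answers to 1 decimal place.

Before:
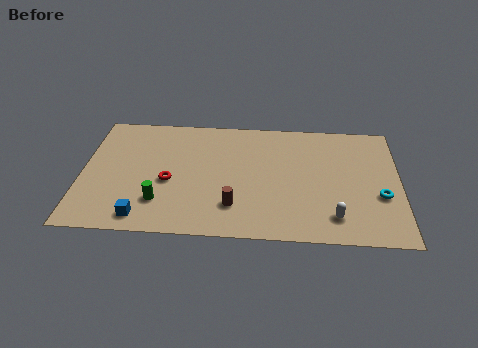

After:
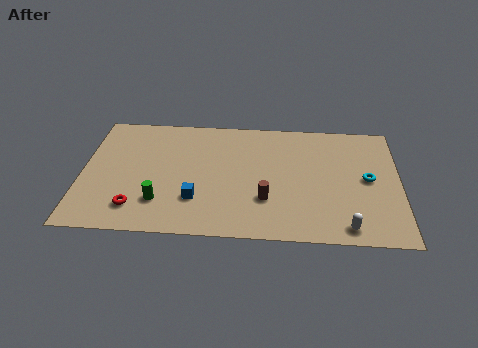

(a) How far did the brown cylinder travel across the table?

1.7

From (7.7, 2.3) to (9.3, 2.9), the brown cylinder covered √(1.6² + 0.6²) ≈ 1.7 units.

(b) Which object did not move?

the green cylinder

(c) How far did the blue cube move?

3.0

The blue cube was near (3.2, 1.2) before and (5.8, 2.7) after, so it travelled √(2.6² + 1.5²) ≈ 3.0 units.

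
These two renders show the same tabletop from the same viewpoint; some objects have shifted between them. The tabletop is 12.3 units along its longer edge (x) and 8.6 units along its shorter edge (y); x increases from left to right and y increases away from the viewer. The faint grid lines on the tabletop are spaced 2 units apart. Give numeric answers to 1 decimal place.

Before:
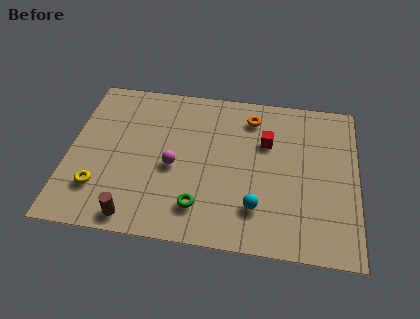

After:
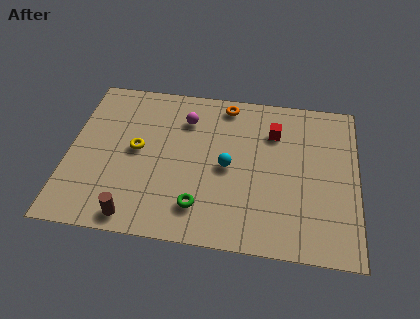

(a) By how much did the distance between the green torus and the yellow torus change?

-0.4

They were about 4.3 units apart before and 3.9 after — 0.4 units closer together.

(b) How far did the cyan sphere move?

2.4

The cyan sphere moved from about (8.1, 2.1) to (6.8, 4.1), a distance of √(1.3² + 2.0²) ≈ 2.4.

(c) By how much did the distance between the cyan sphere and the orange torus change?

-1.4

They were about 4.9 units apart before and 3.5 after — 1.4 units closer together.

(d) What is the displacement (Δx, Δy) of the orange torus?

(-1.1, 0.6)

The orange torus was at about (7.7, 7.0) and moved to about (6.6, 7.6).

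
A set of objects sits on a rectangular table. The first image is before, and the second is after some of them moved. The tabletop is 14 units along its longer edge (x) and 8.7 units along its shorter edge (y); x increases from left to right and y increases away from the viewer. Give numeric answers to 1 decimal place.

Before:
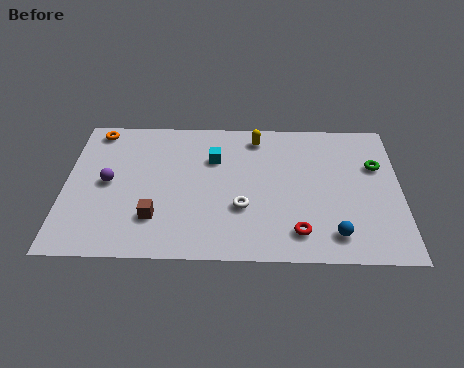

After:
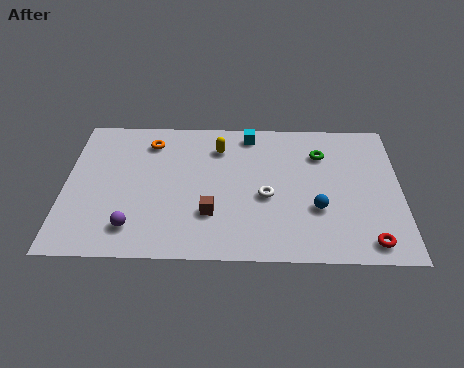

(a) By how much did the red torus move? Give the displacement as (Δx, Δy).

(2.9, -0.5)

From the two frames, the red torus sits at roughly (9.7, 1.6) before and (12.6, 1.1) after.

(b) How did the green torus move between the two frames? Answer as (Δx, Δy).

(-2.3, 0.7)

From the two frames, the green torus sits at roughly (13.0, 5.7) before and (10.7, 6.4) after.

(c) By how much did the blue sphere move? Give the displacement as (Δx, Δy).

(-0.7, 1.5)

From the two frames, the blue sphere sits at roughly (11.2, 1.5) before and (10.5, 3.0) after.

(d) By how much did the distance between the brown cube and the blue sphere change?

-3.0

They were about 7.4 units apart before and 4.4 after — 3.0 units closer together.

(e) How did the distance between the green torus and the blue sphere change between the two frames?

-1.2

The distance was about 4.6 in the first image and 3.4 in the second, so they moved 1.2 units closer together.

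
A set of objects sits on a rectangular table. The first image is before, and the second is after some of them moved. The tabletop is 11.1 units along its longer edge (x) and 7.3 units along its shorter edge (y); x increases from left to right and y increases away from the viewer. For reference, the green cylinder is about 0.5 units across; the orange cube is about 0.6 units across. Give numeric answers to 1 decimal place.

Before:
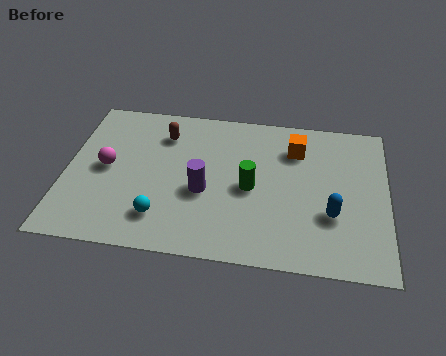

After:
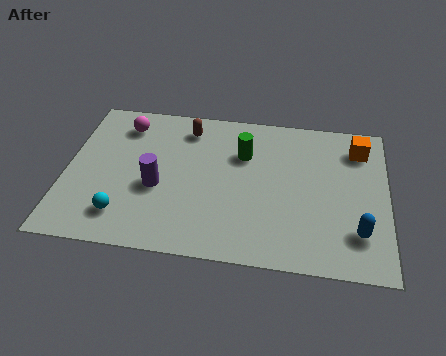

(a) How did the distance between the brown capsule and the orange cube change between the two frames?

+1.4

They were about 4.6 units apart before and 6.0 after — 1.4 units further apart.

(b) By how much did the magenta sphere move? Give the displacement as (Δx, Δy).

(0.5, 2.2)

From the two frames, the magenta sphere sits at roughly (1.4, 3.7) before and (1.9, 5.9) after.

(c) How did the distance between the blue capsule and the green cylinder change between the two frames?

+2.2

Before: roughly 2.9 units apart; after: 5.1. That's 2.2 units further apart.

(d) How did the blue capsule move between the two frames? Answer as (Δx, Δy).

(0.9, -0.7)

The blue capsule started near (9.2, 2.5) and ended near (10.1, 1.8).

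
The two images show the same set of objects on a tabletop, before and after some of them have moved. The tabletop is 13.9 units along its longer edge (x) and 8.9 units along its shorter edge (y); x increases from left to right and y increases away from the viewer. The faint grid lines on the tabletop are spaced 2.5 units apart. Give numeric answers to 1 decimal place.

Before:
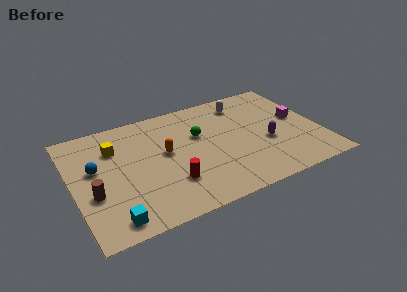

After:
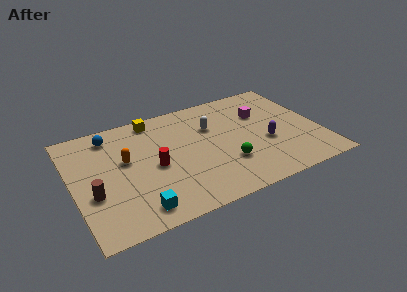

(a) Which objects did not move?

the purple capsule and the brown cylinder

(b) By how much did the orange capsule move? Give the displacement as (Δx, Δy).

(-2.2, 0.3)

The orange capsule was at about (5.2, 4.9) and moved to about (3.0, 5.2).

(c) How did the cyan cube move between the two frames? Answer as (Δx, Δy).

(1.4, 0.2)

From the two frames, the cyan cube sits at roughly (1.8, 1.1) before and (3.2, 1.3) after.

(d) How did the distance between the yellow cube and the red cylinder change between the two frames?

-0.9

They were about 4.7 units apart before and 3.8 after — 0.9 units closer together.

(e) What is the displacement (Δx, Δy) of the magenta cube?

(-1.9, 1.2)

The magenta cube was at about (12.8, 4.8) and moved to about (10.9, 6.0).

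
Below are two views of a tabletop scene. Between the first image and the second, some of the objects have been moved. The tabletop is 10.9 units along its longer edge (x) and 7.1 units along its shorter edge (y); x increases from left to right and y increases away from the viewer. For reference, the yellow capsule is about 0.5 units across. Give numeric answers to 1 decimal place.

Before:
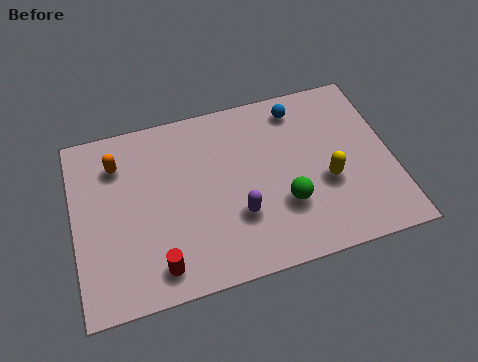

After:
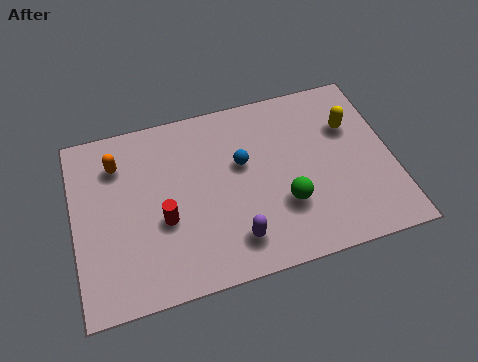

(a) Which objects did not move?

the orange capsule and the green sphere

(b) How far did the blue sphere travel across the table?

2.7

The blue sphere was near (7.9, 6.0) before and (5.8, 4.3) after, so it travelled √(2.1² + 1.7²) ≈ 2.7 units.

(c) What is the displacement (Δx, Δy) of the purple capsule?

(-0.2, -0.9)

The purple capsule started near (5.5, 2.3) and ended near (5.3, 1.4).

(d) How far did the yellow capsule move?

2.2

The yellow capsule moved from about (8.6, 2.8) to (9.6, 4.8), a distance of √(1.0² + 2.0²) ≈ 2.2.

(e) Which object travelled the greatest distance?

the blue sphere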